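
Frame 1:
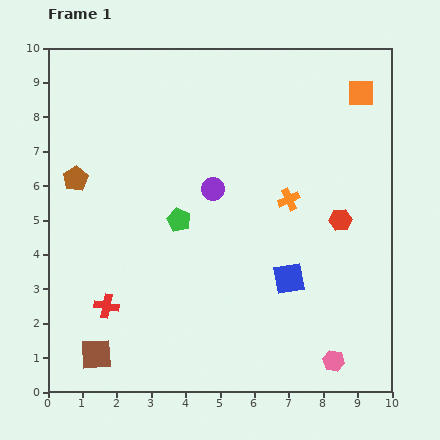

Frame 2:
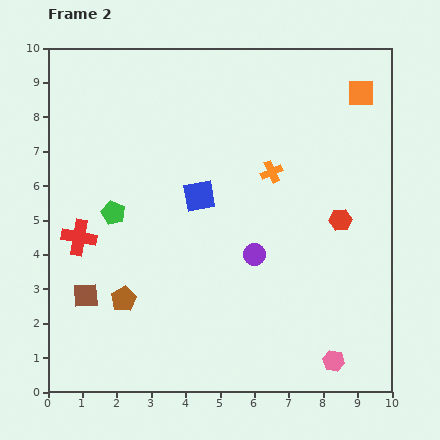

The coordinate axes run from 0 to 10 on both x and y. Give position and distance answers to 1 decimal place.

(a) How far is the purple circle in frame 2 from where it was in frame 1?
2.2

The purple circle moved from (4.8, 5.9) to (6.0, 4.0), a distance of √(1.2² + 1.9²) ≈ 2.2.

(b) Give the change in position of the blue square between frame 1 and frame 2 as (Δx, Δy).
(-2.6, 2.4)

The blue square was at (7.0, 3.3) in frame 1 and (4.4, 5.7) in frame 2.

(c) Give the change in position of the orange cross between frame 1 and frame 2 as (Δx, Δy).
(-0.5, 0.8)

The orange cross was at (7.0, 5.6) in frame 1 and (6.5, 6.4) in frame 2.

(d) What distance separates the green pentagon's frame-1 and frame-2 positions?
1.9

The green pentagon moved from (3.8, 5.0) to (1.9, 5.2), a distance of √(1.9² + 0.2²) ≈ 1.9.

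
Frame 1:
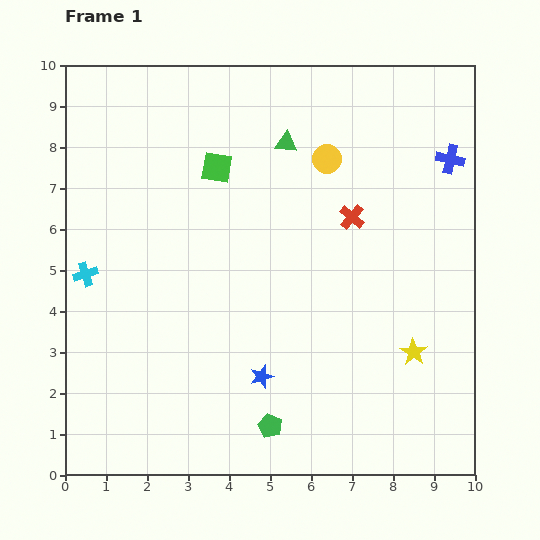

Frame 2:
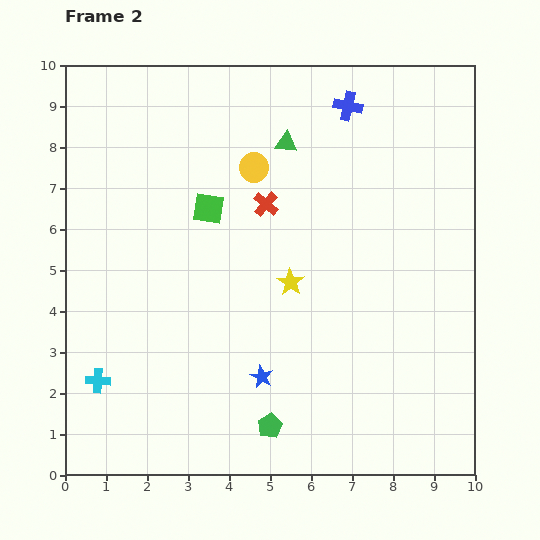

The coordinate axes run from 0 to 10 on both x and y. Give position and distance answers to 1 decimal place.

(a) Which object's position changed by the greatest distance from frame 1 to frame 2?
the yellow star

(moved 3.4; next 2.8)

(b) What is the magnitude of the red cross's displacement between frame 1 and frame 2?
2.1

The red cross moved from (7.0, 6.3) to (4.9, 6.6), a distance of √(2.1² + 0.3²) ≈ 2.1.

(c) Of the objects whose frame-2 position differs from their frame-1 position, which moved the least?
the green square

(moved 1.0)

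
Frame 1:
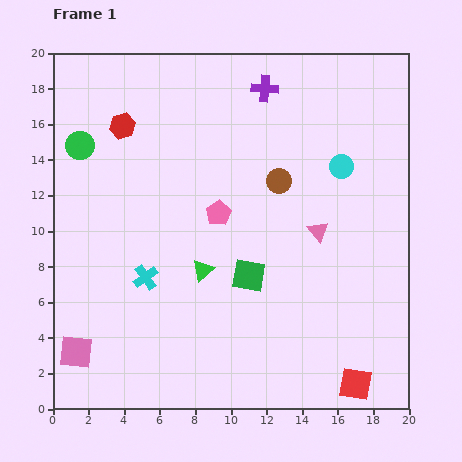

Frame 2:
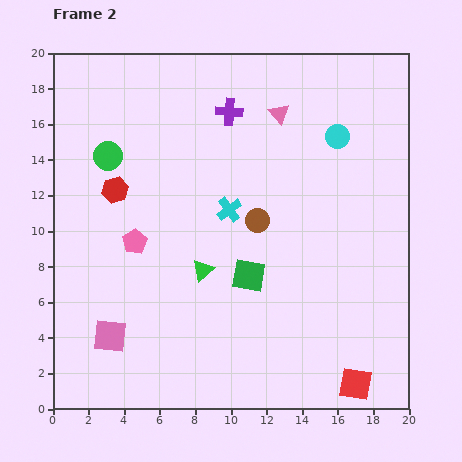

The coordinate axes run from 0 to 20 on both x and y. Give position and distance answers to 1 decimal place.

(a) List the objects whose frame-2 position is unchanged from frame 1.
the red square, the green square, the green triangle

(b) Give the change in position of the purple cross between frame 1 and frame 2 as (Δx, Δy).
(-2.0, -1.3)

The purple cross was at (11.9, 18.0) in frame 1 and (9.9, 16.7) in frame 2.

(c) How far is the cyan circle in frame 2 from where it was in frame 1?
1.7

The cyan circle moved from (16.2, 13.6) to (16.0, 15.3), a distance of √(0.2² + 1.7²) ≈ 1.7.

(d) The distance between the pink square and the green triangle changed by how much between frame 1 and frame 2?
-2.1

Distance in frame 1: 8.5. Distance in frame 2: 6.4.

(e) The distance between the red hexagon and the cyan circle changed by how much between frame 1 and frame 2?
+0.4

Distance in frame 1: 12.5. Distance in frame 2: 12.9.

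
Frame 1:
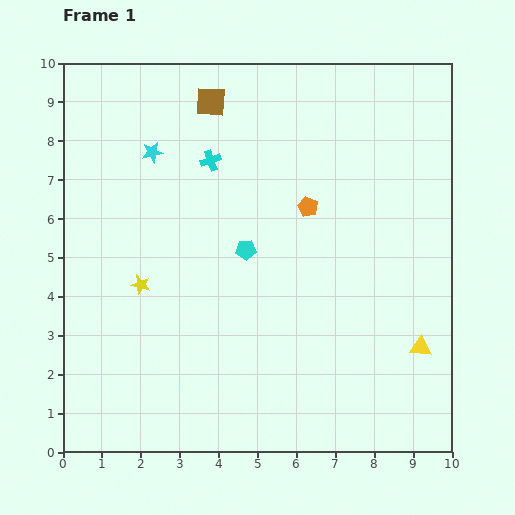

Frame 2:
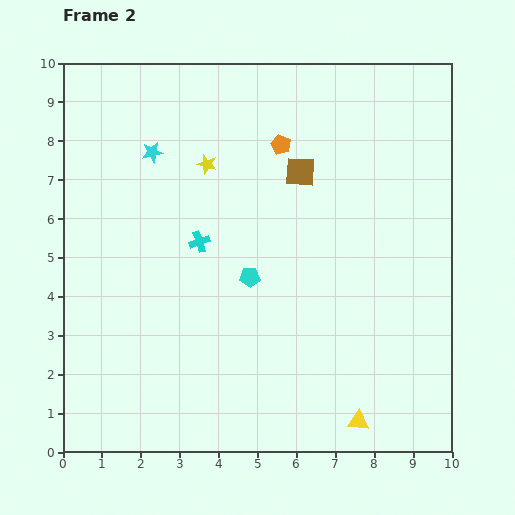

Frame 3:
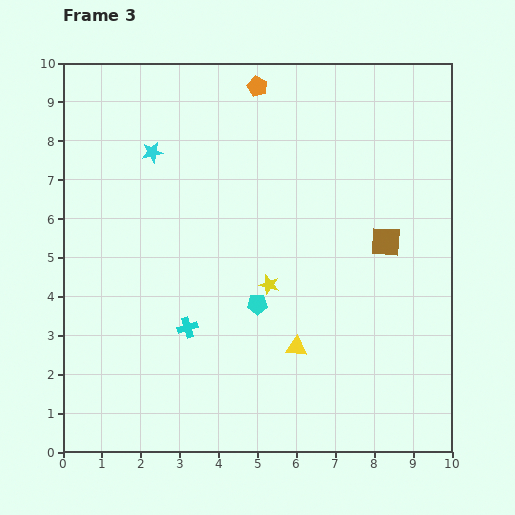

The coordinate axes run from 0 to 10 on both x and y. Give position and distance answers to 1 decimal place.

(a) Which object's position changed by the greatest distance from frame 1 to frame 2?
the yellow star

(moved 3.5; next 2.9)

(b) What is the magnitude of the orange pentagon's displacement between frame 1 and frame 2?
1.7

The orange pentagon moved from (6.3, 6.3) to (5.6, 7.9), a distance of √(0.7² + 1.6²) ≈ 1.7.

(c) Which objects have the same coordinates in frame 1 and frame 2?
the cyan star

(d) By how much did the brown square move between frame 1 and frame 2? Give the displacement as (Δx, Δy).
(2.3, -1.8)

The brown square was at (3.8, 9.0) in frame 1 and (6.1, 7.2) in frame 2.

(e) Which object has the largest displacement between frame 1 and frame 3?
the brown square

(moved 5.8; next 4.3)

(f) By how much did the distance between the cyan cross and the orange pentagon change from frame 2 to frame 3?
+3.2

Distance in frame 2: 3.3. Distance in frame 3: 6.5.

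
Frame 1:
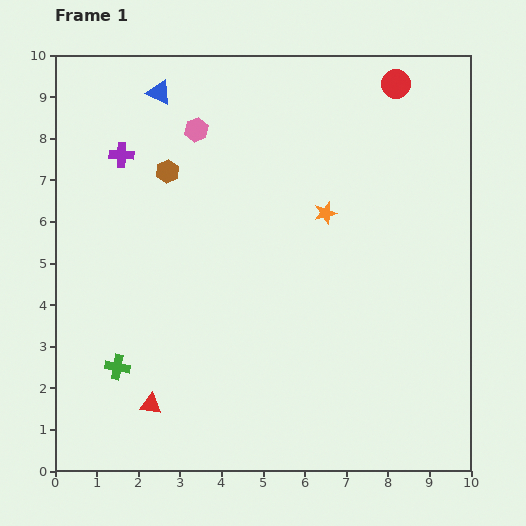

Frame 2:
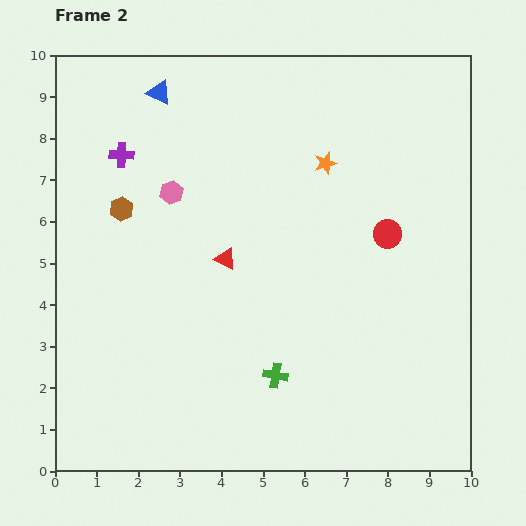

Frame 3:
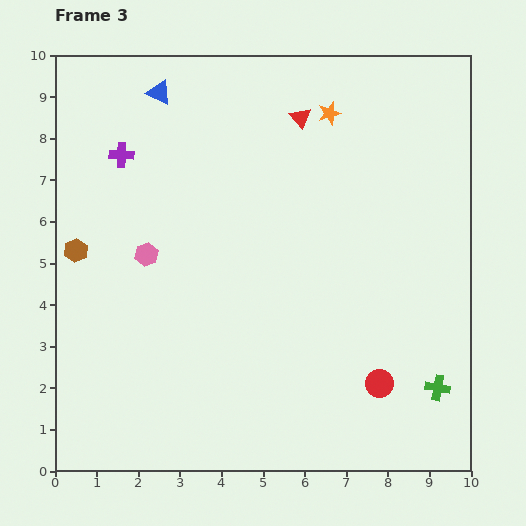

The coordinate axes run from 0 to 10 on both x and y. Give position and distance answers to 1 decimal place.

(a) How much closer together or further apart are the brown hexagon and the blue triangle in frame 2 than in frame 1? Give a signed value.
+1.0

Distance in frame 1: 1.9. Distance in frame 2: 2.9.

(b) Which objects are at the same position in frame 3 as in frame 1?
the purple cross, the blue triangle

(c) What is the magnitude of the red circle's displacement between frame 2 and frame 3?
3.6

The red circle moved from (8.0, 5.7) to (7.8, 2.1), a distance of √(0.2² + 3.6²) ≈ 3.6.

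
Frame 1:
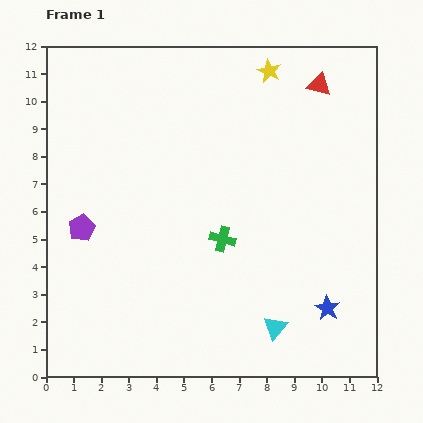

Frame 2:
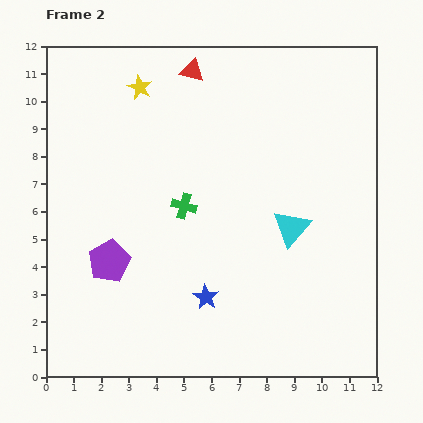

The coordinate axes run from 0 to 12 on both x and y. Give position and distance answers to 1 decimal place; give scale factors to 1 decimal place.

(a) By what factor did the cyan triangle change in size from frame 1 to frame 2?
1.6×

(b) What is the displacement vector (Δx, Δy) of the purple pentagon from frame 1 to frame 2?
(1.0, -1.2)

The purple pentagon was at (1.3, 5.4) in frame 1 and (2.3, 4.2) in frame 2.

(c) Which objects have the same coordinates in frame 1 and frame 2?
none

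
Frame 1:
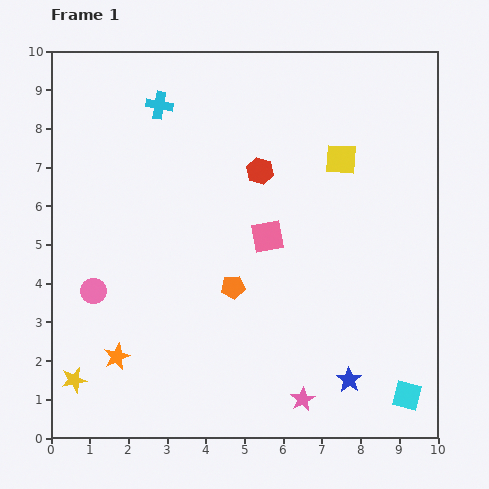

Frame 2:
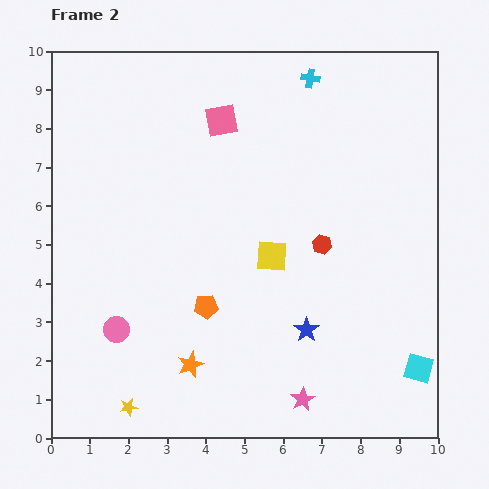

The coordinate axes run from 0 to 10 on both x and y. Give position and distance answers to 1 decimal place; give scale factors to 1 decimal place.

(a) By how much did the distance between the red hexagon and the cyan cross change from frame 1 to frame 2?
+1.2

Distance in frame 1: 3.1. Distance in frame 2: 4.3.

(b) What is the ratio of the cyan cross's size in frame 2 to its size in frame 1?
0.7×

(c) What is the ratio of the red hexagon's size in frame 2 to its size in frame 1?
0.7×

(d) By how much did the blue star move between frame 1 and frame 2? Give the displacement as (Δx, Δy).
(-1.1, 1.3)

The blue star was at (7.7, 1.5) in frame 1 and (6.6, 2.8) in frame 2.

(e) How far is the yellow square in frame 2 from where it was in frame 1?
3.1

The yellow square moved from (7.5, 7.2) to (5.7, 4.7), a distance of √(1.8² + 2.5²) ≈ 3.1.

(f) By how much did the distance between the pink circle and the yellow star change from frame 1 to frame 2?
-0.4

Distance in frame 1: 2.4. Distance in frame 2: 2.0.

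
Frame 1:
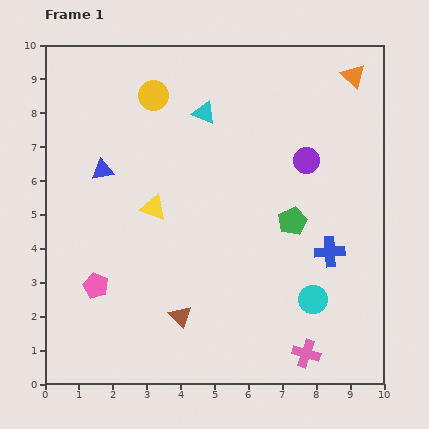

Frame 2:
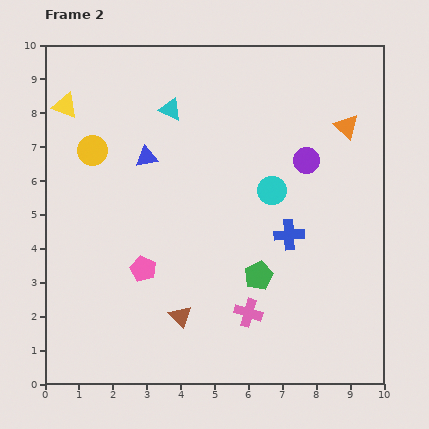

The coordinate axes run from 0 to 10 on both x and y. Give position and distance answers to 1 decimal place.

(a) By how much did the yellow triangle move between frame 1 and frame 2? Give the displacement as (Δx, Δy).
(-2.6, 3.0)

The yellow triangle was at (3.2, 5.2) in frame 1 and (0.6, 8.2) in frame 2.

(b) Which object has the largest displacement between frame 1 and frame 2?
the yellow triangle

(moved 4.0; next 3.4)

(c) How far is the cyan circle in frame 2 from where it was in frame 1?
3.4

The cyan circle moved from (7.9, 2.5) to (6.7, 5.7), a distance of √(1.2² + 3.2²) ≈ 3.4.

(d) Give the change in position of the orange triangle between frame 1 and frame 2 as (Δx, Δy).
(-0.2, -1.5)

The orange triangle was at (9.1, 9.1) in frame 1 and (8.9, 7.6) in frame 2.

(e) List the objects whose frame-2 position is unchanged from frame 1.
the purple circle, the brown triangle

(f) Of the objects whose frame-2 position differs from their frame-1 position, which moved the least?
the cyan triangle

(moved 1.0)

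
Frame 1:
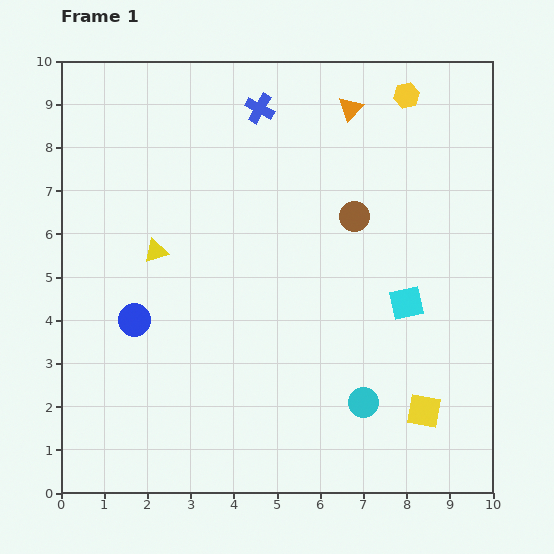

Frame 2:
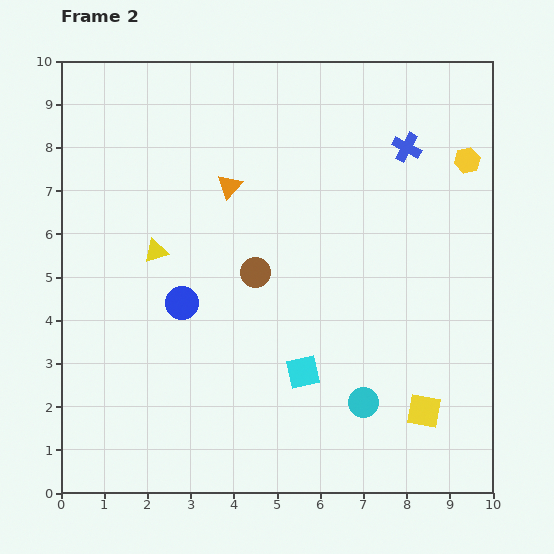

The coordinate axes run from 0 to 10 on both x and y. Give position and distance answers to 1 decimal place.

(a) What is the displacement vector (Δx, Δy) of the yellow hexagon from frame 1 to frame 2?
(1.4, -1.5)

The yellow hexagon was at (8.0, 9.2) in frame 1 and (9.4, 7.7) in frame 2.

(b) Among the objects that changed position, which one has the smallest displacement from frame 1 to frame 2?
the blue circle

(moved 1.2)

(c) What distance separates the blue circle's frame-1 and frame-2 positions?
1.2

The blue circle moved from (1.7, 4.0) to (2.8, 4.4), a distance of √(1.1² + 0.4²) ≈ 1.2.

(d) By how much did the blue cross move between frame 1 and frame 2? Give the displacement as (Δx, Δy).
(3.4, -0.9)

The blue cross was at (4.6, 8.9) in frame 1 and (8.0, 8.0) in frame 2.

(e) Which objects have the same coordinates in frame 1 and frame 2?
the cyan circle, the yellow triangle, the yellow square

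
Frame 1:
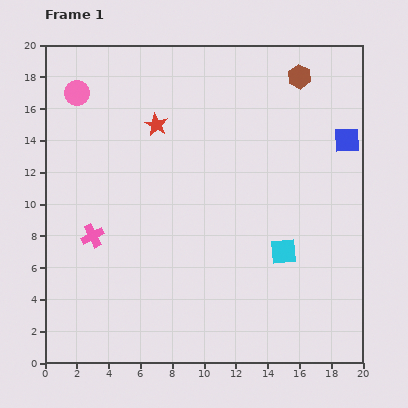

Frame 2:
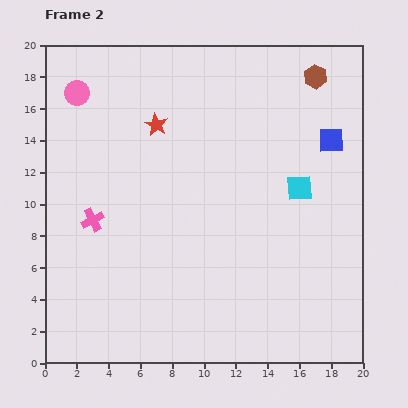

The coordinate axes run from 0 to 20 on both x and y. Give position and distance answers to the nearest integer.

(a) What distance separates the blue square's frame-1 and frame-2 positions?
1

The blue square moved from (19, 14) to (18, 14), a distance of √(1² + 0²) ≈ 1.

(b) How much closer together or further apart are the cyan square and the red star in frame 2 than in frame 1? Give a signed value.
-1

Distance in frame 1: 11. Distance in frame 2: 10.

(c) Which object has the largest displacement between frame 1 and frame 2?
the cyan square

(moved 4; next 1)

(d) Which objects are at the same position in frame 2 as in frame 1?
the pink circle, the red star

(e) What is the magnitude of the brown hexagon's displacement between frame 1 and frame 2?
1

The brown hexagon moved from (16, 18) to (17, 18), a distance of √(1² + 0²) ≈ 1.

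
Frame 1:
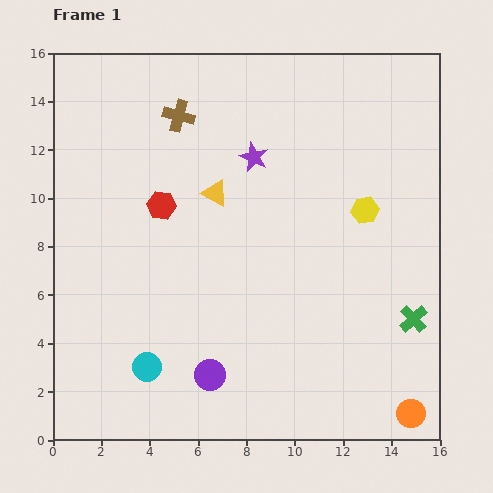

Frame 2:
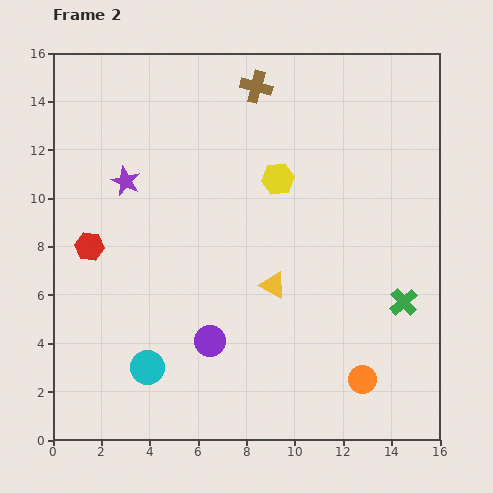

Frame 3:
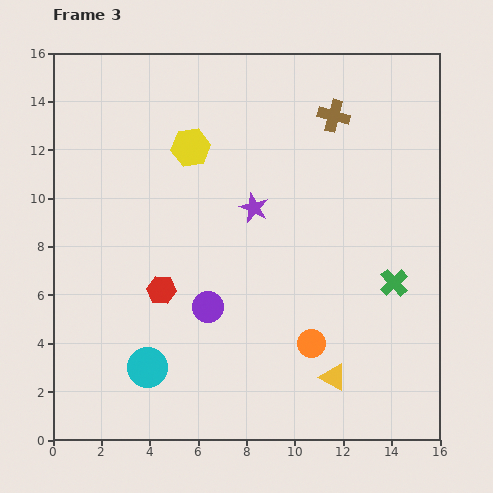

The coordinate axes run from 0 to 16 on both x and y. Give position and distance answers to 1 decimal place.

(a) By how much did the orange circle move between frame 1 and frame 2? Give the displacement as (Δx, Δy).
(-2.0, 1.4)

The orange circle was at (14.8, 1.1) in frame 1 and (12.8, 2.5) in frame 2.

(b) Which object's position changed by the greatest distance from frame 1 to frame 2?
the purple star

(moved 5.4; next 4.5)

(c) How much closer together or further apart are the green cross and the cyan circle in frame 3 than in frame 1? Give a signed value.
-0.4

Distance in frame 1: 11.2. Distance in frame 3: 10.8.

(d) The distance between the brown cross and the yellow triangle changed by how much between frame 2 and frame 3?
+2.6

Distance in frame 2: 8.2. Distance in frame 3: 10.8.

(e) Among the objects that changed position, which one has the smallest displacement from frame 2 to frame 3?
the green cross

(moved 0.9)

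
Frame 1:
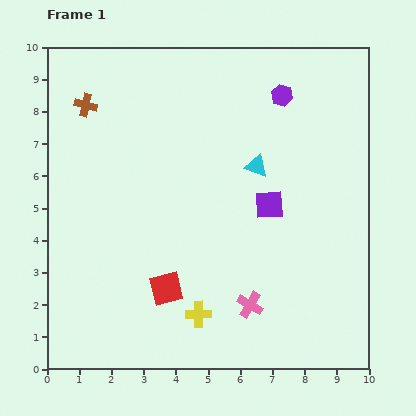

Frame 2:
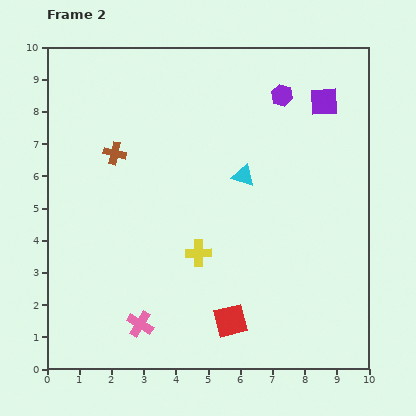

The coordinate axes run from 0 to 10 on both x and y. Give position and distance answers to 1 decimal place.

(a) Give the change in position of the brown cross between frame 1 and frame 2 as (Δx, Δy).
(0.9, -1.5)

The brown cross was at (1.2, 8.2) in frame 1 and (2.1, 6.7) in frame 2.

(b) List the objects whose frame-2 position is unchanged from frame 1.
the purple hexagon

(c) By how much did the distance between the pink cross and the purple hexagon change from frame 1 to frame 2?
+1.8

Distance in frame 1: 6.6. Distance in frame 2: 8.4.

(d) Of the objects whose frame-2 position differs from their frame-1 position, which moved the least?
the cyan triangle

(moved 0.5)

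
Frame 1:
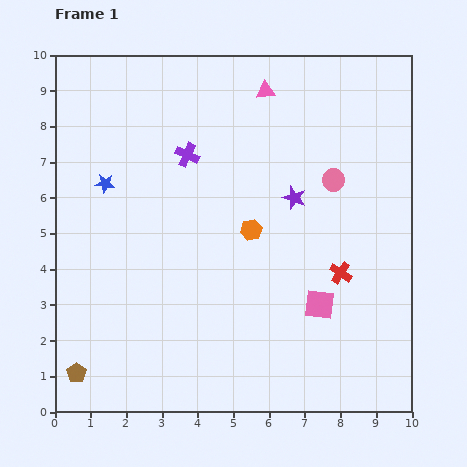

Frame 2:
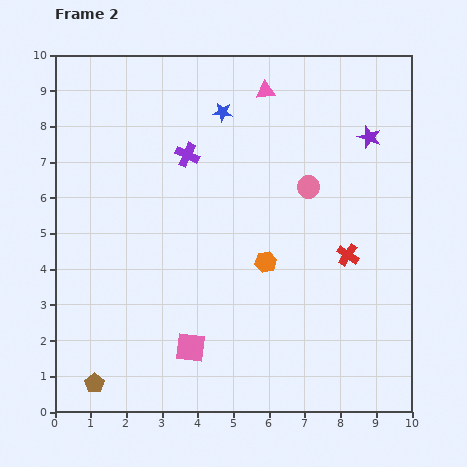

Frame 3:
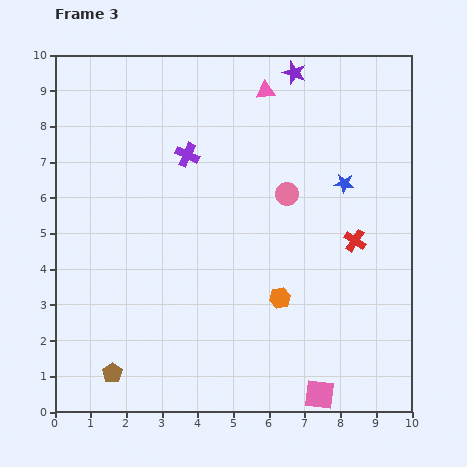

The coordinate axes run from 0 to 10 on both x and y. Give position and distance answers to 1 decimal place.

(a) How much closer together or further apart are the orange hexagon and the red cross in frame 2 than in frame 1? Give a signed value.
-0.5

Distance in frame 1: 2.8. Distance in frame 2: 2.3.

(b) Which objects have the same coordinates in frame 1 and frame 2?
the purple cross, the pink triangle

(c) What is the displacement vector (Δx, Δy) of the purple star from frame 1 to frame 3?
(0.0, 3.5)

The purple star was at (6.7, 6.0) in frame 1 and (6.7, 9.5) in frame 3.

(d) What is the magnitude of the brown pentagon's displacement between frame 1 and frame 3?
1.0

The brown pentagon moved from (0.6, 1.1) to (1.6, 1.1), a distance of √(1.0² + 0.0²) ≈ 1.0.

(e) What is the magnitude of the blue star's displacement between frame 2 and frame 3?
3.9

The blue star moved from (4.7, 8.4) to (8.1, 6.4), a distance of √(3.4² + 2.0²) ≈ 3.9.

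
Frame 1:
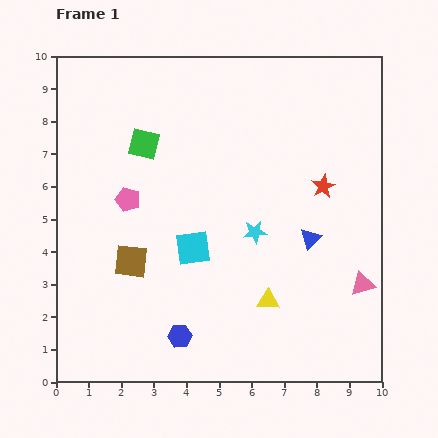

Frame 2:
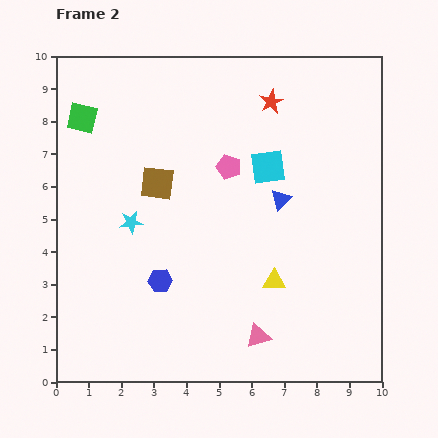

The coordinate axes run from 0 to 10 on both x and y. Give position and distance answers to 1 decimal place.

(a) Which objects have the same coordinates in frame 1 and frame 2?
none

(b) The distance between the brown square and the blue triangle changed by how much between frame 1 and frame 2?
-1.7

Distance in frame 1: 5.5. Distance in frame 2: 3.8.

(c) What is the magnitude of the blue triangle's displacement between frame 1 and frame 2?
1.5

The blue triangle moved from (7.8, 4.4) to (6.9, 5.6), a distance of √(0.9² + 1.2²) ≈ 1.5.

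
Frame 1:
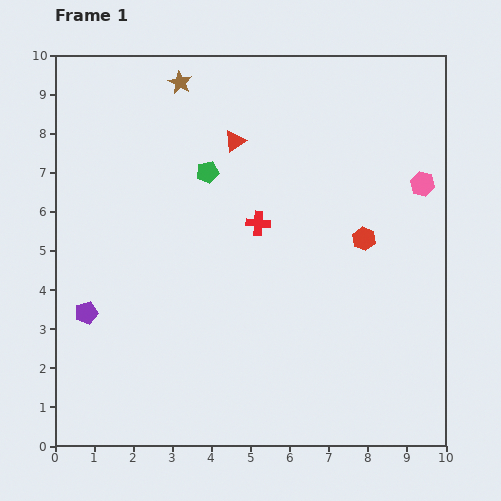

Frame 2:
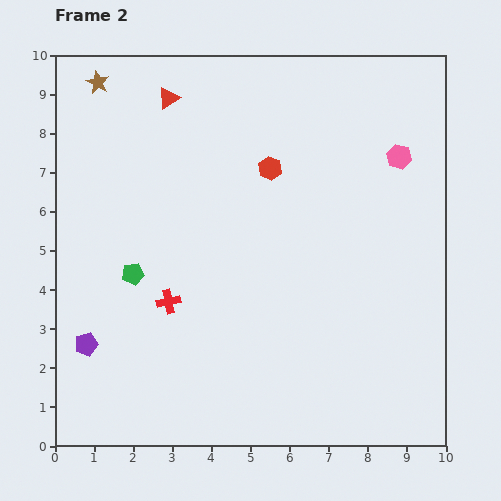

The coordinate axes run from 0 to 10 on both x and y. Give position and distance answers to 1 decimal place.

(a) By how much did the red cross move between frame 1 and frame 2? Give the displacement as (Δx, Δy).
(-2.3, -2.0)

The red cross was at (5.2, 5.7) in frame 1 and (2.9, 3.7) in frame 2.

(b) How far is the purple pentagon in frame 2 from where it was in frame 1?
0.8

The purple pentagon moved from (0.8, 3.4) to (0.8, 2.6), a distance of √(0.0² + 0.8²) ≈ 0.8.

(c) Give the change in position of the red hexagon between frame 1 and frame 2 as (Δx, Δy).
(-2.4, 1.8)

The red hexagon was at (7.9, 5.3) in frame 1 and (5.5, 7.1) in frame 2.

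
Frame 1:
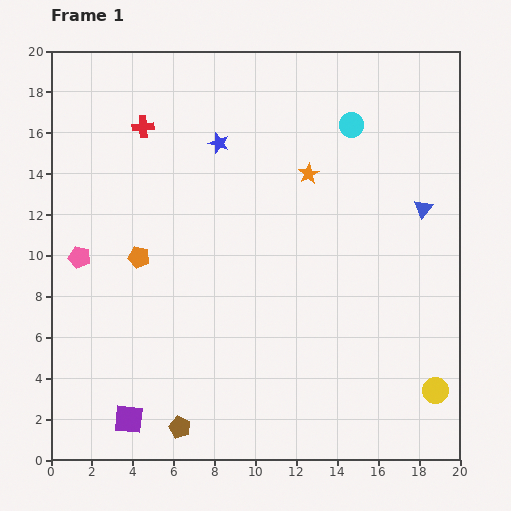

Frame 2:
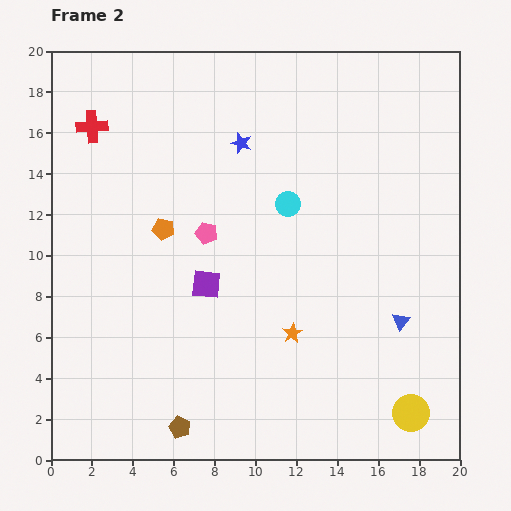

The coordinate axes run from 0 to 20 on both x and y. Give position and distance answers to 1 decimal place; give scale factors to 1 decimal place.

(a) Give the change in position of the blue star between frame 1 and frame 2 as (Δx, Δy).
(1.1, 0.0)

The blue star was at (8.2, 15.5) in frame 1 and (9.3, 15.5) in frame 2.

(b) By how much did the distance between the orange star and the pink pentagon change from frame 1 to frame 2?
-5.4

Distance in frame 1: 11.9. Distance in frame 2: 6.5.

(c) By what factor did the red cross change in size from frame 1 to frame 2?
1.5×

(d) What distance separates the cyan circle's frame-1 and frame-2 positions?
5.0

The cyan circle moved from (14.7, 16.4) to (11.6, 12.5), a distance of √(3.1² + 3.9²) ≈ 5.0.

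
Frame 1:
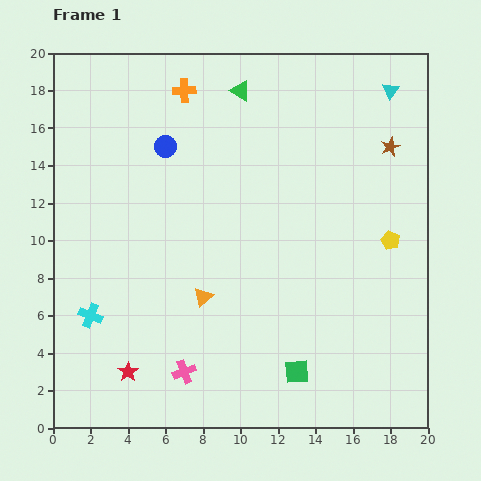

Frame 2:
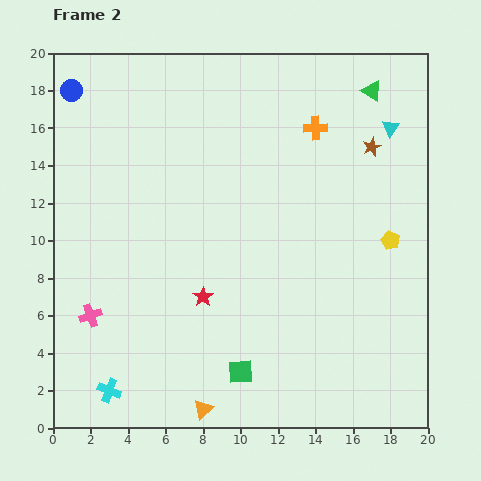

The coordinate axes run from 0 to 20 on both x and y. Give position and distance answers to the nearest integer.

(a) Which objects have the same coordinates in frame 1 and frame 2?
the yellow pentagon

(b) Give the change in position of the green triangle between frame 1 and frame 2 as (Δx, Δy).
(7, 0)

The green triangle was at (10, 18) in frame 1 and (17, 18) in frame 2.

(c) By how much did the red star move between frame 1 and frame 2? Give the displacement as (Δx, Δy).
(4, 4)

The red star was at (4, 3) in frame 1 and (8, 7) in frame 2.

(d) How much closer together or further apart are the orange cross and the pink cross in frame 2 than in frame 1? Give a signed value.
+1

Distance in frame 1: 15. Distance in frame 2: 16.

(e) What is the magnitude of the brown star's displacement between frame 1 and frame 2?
1

The brown star moved from (18, 15) to (17, 15), a distance of √(1² + 0²) ≈ 1.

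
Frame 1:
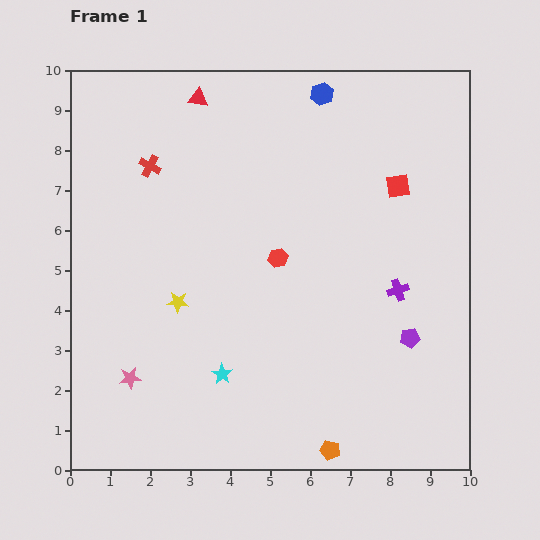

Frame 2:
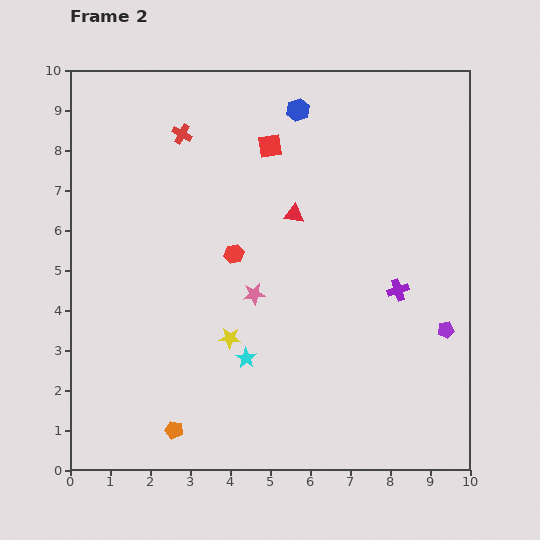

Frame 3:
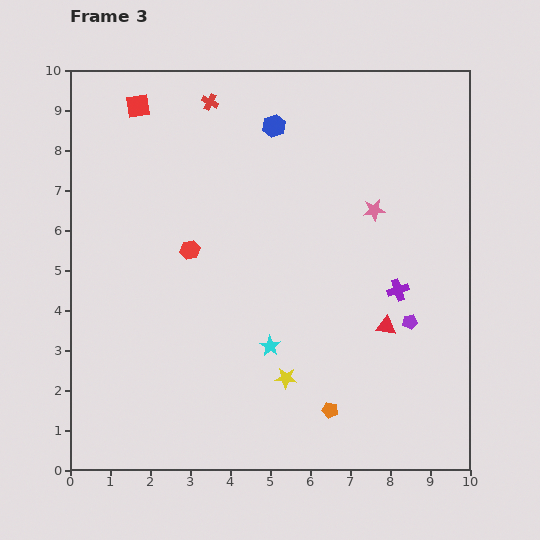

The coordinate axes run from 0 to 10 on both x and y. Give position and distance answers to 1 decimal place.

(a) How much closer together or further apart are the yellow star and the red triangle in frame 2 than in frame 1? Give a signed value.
-1.6

Distance in frame 1: 5.1. Distance in frame 2: 3.5.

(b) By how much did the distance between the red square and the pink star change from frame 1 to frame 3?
-1.8

Distance in frame 1: 8.2. Distance in frame 3: 6.4.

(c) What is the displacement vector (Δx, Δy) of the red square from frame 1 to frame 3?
(-6.5, 2.0)

The red square was at (8.2, 7.1) in frame 1 and (1.7, 9.1) in frame 3.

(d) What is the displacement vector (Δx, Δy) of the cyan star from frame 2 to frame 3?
(0.6, 0.3)

The cyan star was at (4.4, 2.8) in frame 2 and (5.0, 3.1) in frame 3.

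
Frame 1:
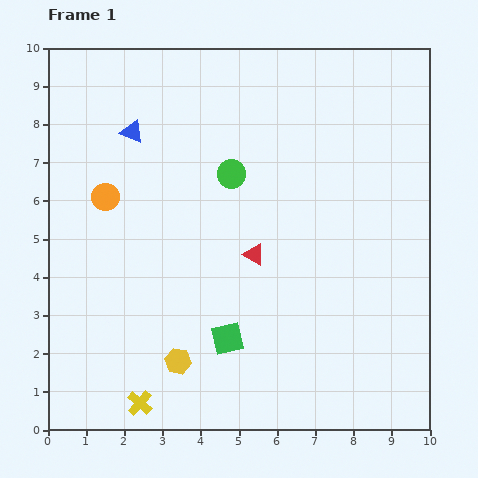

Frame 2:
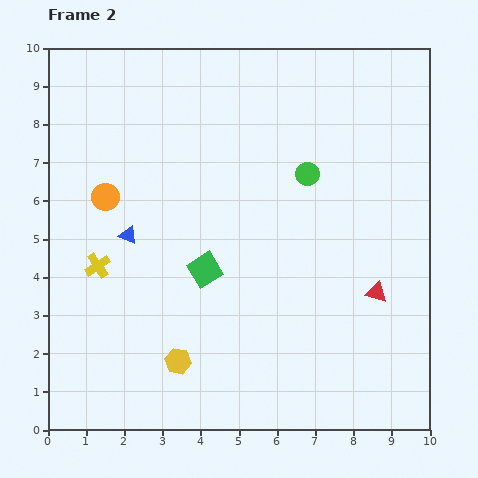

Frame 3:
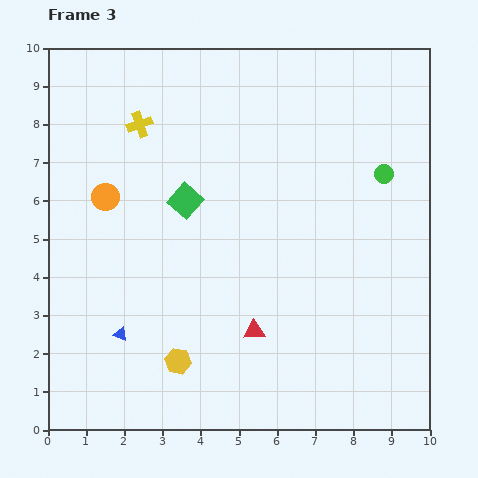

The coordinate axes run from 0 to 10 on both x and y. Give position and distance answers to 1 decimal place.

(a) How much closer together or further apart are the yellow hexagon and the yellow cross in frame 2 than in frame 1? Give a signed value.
+1.8

Distance in frame 1: 1.5. Distance in frame 2: 3.3.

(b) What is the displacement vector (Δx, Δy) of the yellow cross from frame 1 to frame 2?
(-1.1, 3.6)

The yellow cross was at (2.4, 0.7) in frame 1 and (1.3, 4.3) in frame 2.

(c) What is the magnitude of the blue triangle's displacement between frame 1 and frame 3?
5.3

The blue triangle moved from (2.2, 7.8) to (1.9, 2.5), a distance of √(0.3² + 5.3²) ≈ 5.3.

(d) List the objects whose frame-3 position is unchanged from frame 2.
the yellow hexagon, the orange circle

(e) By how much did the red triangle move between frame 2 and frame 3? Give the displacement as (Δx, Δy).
(-3.2, -1.0)

The red triangle was at (8.6, 3.6) in frame 2 and (5.4, 2.6) in frame 3.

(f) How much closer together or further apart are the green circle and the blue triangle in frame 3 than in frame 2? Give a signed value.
+3.1

Distance in frame 2: 5.0. Distance in frame 3: 8.1.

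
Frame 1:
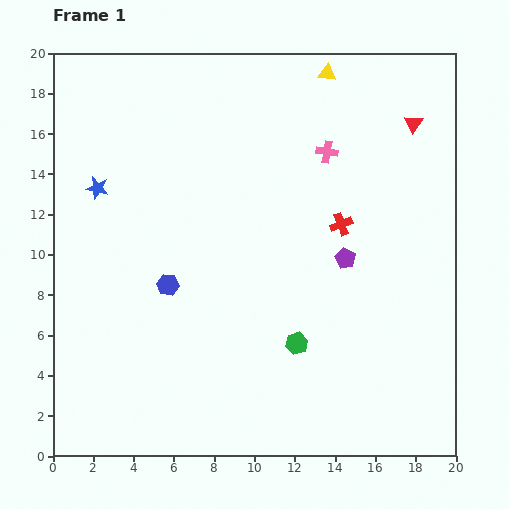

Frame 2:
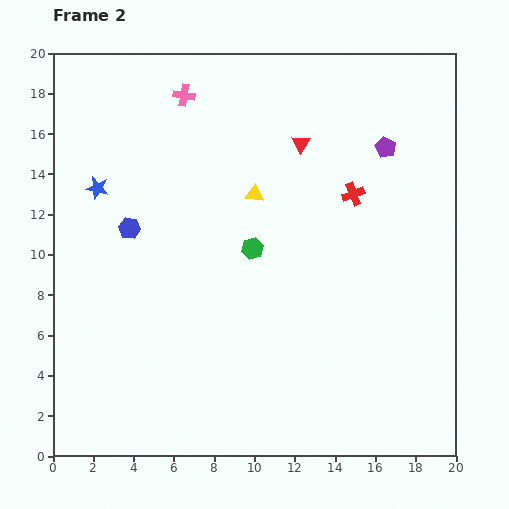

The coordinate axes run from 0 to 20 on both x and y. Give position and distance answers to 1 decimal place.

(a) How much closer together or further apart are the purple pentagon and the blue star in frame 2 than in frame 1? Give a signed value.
+1.6

Distance in frame 1: 12.8. Distance in frame 2: 14.4.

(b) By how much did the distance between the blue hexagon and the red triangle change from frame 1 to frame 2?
-5.1

Distance in frame 1: 14.6. Distance in frame 2: 9.5.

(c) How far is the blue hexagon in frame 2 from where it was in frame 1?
3.4

The blue hexagon moved from (5.7, 8.5) to (3.8, 11.3), a distance of √(1.9² + 2.8²) ≈ 3.4.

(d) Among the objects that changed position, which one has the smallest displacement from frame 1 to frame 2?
the red cross

(moved 1.6)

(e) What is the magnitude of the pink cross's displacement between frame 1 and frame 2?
7.6

The pink cross moved from (13.6, 15.1) to (6.5, 17.9), a distance of √(7.1² + 2.8²) ≈ 7.6.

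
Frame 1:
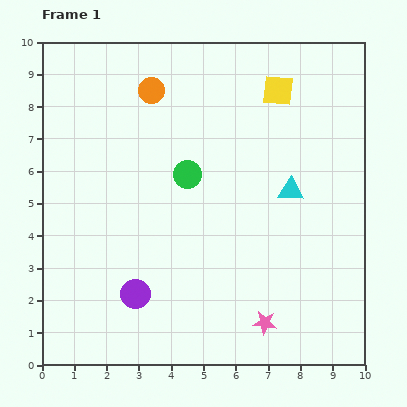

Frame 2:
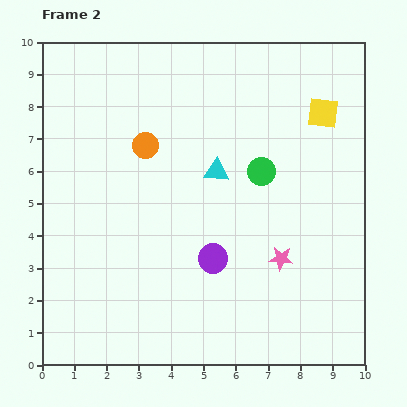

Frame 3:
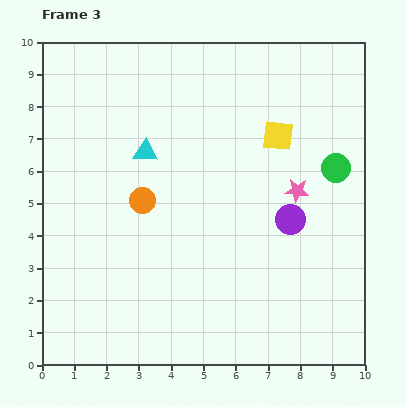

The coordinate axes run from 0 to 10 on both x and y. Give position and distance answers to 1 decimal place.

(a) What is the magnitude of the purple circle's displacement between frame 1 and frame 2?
2.6

The purple circle moved from (2.9, 2.2) to (5.3, 3.3), a distance of √(2.4² + 1.1²) ≈ 2.6.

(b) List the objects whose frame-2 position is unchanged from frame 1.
none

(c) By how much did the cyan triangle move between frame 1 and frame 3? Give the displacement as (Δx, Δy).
(-4.5, 1.2)

The cyan triangle was at (7.7, 5.4) in frame 1 and (3.2, 6.6) in frame 3.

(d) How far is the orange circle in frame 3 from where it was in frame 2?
1.7

The orange circle moved from (3.2, 6.8) to (3.1, 5.1), a distance of √(0.1² + 1.7²) ≈ 1.7.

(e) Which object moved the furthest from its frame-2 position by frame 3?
the purple circle

(moved 2.7; next 2.3)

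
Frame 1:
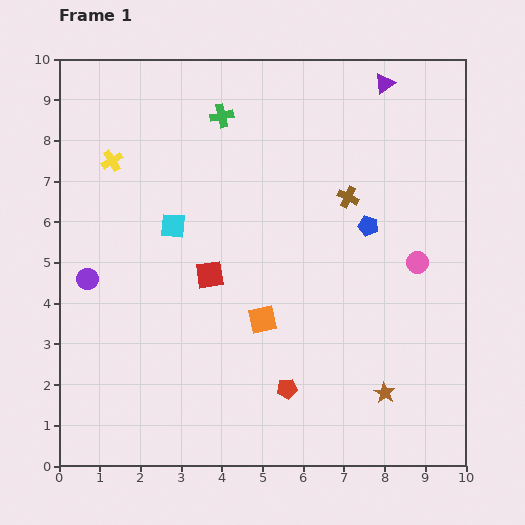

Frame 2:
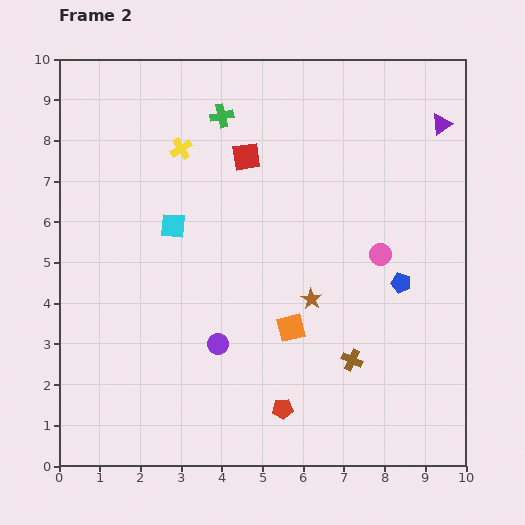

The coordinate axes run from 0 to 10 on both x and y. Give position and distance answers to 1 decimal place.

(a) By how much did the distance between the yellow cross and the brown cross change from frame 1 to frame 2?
+0.8

Distance in frame 1: 5.9. Distance in frame 2: 6.7.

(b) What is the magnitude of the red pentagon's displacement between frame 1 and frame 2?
0.5

The red pentagon moved from (5.6, 1.9) to (5.5, 1.4), a distance of √(0.1² + 0.5²) ≈ 0.5.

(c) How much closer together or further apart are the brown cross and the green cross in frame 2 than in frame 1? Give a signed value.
+3.1

Distance in frame 1: 3.7. Distance in frame 2: 6.8.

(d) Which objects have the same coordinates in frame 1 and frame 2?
the green cross, the cyan square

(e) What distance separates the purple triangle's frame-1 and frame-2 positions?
1.7

The purple triangle moved from (8.0, 9.4) to (9.4, 8.4), a distance of √(1.4² + 1.0²) ≈ 1.7.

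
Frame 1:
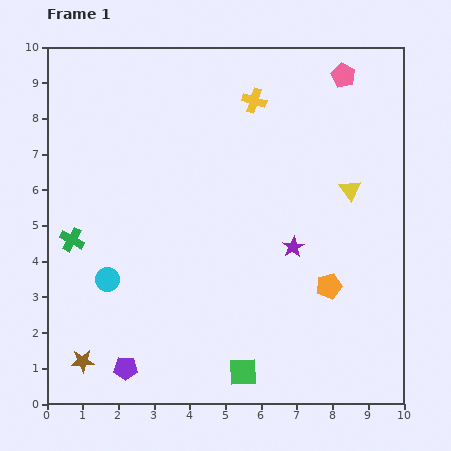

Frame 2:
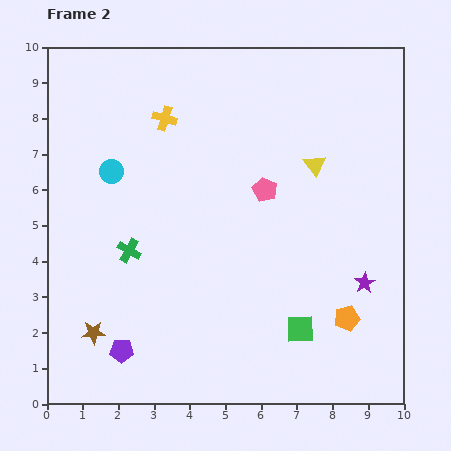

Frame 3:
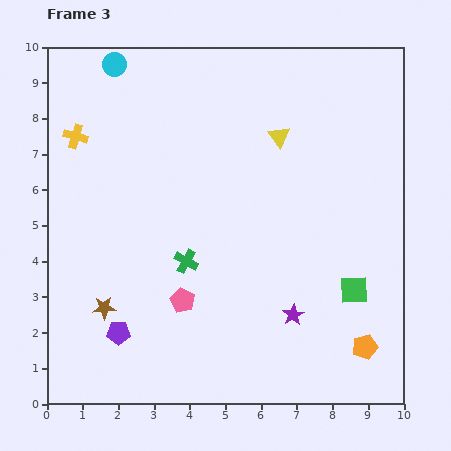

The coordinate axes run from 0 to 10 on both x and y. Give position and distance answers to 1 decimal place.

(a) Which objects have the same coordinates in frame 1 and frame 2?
none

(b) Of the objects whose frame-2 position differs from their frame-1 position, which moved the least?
the purple pentagon

(moved 0.5)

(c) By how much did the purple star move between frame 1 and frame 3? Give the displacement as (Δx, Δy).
(0.0, -1.9)

The purple star was at (6.9, 4.4) in frame 1 and (6.9, 2.5) in frame 3.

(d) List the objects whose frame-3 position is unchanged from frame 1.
none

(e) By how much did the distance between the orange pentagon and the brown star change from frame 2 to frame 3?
+0.3

Distance in frame 2: 7.1. Distance in frame 3: 7.4.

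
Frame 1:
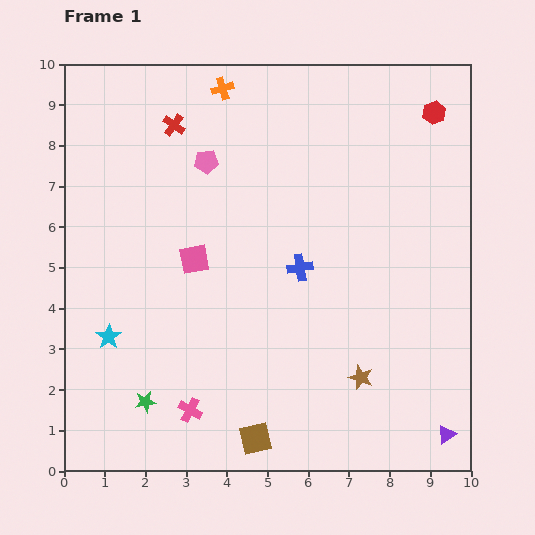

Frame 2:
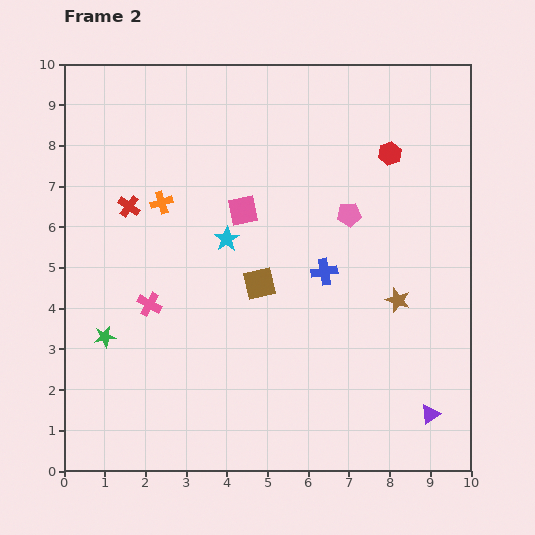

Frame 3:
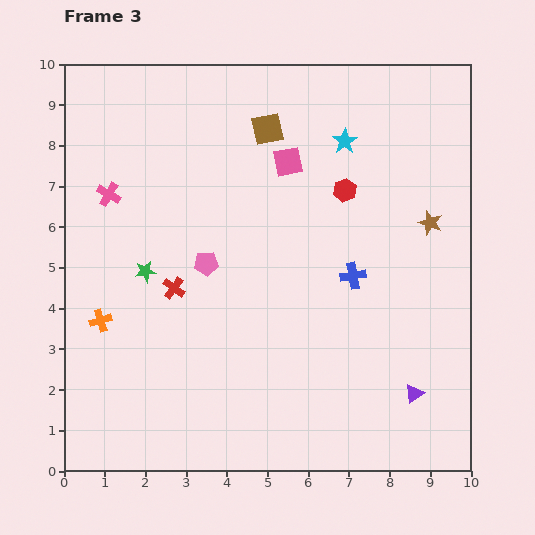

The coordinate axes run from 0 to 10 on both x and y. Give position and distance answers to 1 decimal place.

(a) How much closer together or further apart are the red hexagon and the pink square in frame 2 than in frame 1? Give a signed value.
-3.0

Distance in frame 1: 6.9. Distance in frame 2: 3.9.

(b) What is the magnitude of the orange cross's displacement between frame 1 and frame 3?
6.4

The orange cross moved from (3.9, 9.4) to (0.9, 3.7), a distance of √(3.0² + 5.7²) ≈ 6.4.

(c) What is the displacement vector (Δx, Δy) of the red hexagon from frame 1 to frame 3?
(-2.2, -1.9)

The red hexagon was at (9.1, 8.8) in frame 1 and (6.9, 6.9) in frame 3.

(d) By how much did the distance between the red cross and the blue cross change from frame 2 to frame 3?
-0.7

Distance in frame 2: 5.1. Distance in frame 3: 4.4.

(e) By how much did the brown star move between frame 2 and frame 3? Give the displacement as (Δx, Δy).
(0.8, 1.9)

The brown star was at (8.2, 4.2) in frame 2 and (9.0, 6.1) in frame 3.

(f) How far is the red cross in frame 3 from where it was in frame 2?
2.3

The red cross moved from (1.6, 6.5) to (2.7, 4.5), a distance of √(1.1² + 2.0²) ≈ 2.3.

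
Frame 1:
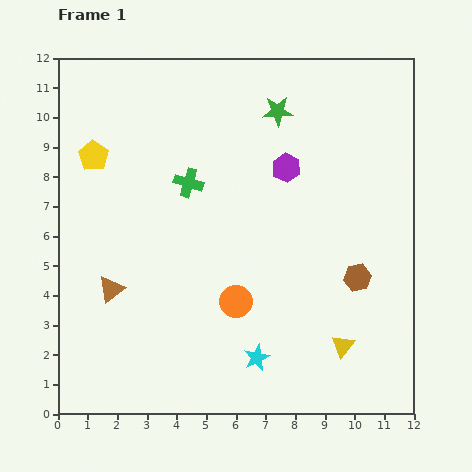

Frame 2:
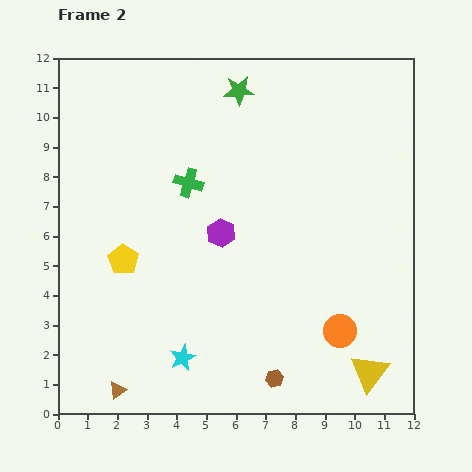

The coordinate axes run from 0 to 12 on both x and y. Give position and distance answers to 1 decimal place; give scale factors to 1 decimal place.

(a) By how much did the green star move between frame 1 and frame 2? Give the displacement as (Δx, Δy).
(-1.3, 0.7)

The green star was at (7.4, 10.2) in frame 1 and (6.1, 10.9) in frame 2.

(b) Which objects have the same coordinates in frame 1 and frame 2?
the green cross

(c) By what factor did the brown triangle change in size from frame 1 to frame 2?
0.7×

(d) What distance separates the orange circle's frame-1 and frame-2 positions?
3.6

The orange circle moved from (6.0, 3.8) to (9.5, 2.8), a distance of √(3.5² + 1.0²) ≈ 3.6.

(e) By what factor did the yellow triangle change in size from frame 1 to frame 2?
1.7×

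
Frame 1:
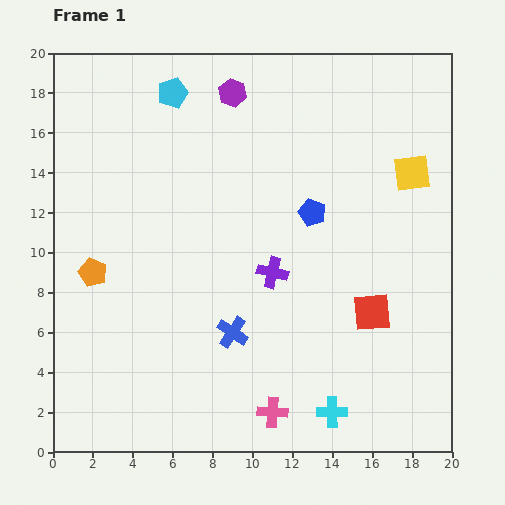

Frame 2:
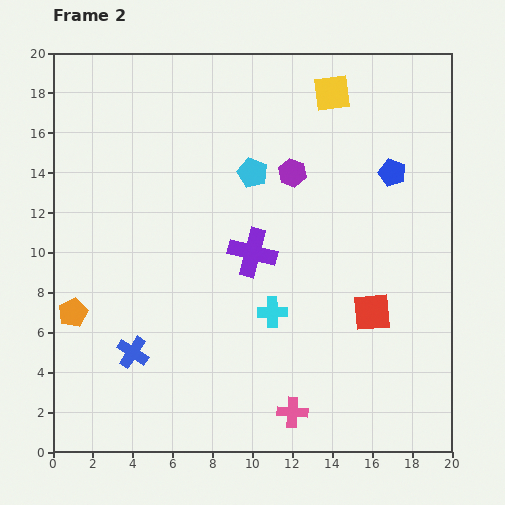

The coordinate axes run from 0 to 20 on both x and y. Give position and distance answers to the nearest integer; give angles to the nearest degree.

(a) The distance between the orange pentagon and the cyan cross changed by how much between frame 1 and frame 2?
-4

Distance in frame 1: 14. Distance in frame 2: 10.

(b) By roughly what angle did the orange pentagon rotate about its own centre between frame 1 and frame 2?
24° clockwise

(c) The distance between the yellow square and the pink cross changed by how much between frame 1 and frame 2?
+2

Distance in frame 1: 14. Distance in frame 2: 16.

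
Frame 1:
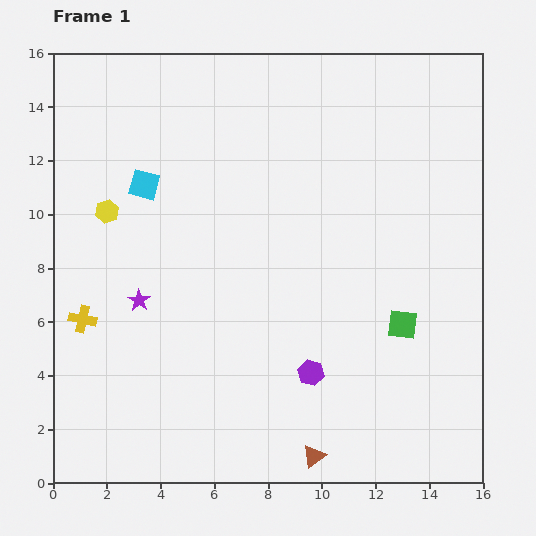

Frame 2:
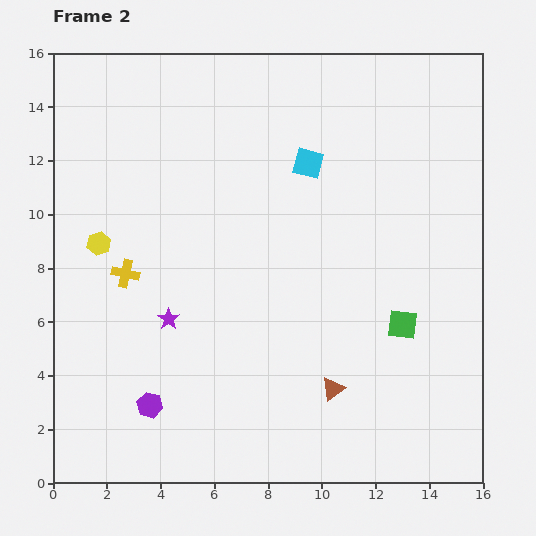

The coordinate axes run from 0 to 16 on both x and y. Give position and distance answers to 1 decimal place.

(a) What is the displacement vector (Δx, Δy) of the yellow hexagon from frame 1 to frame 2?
(-0.3, -1.2)

The yellow hexagon was at (2.0, 10.1) in frame 1 and (1.7, 8.9) in frame 2.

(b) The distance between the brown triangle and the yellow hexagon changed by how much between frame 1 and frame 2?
-1.7

Distance in frame 1: 11.9. Distance in frame 2: 10.2.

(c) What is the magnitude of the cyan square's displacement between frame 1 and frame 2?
6.2

The cyan square moved from (3.4, 11.1) to (9.5, 11.9), a distance of √(6.1² + 0.8²) ≈ 6.2.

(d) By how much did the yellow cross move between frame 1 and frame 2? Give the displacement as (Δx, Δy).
(1.6, 1.7)

The yellow cross was at (1.1, 6.1) in frame 1 and (2.7, 7.8) in frame 2.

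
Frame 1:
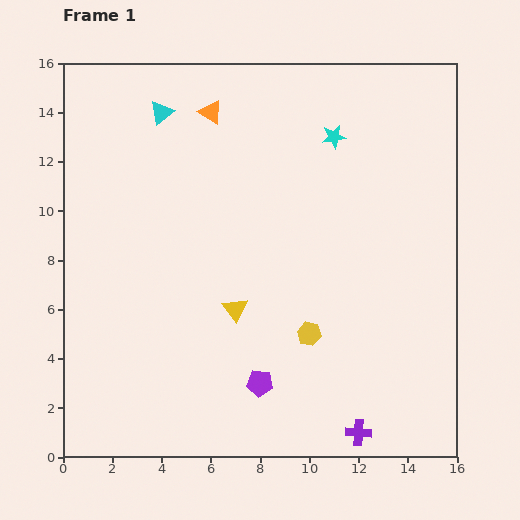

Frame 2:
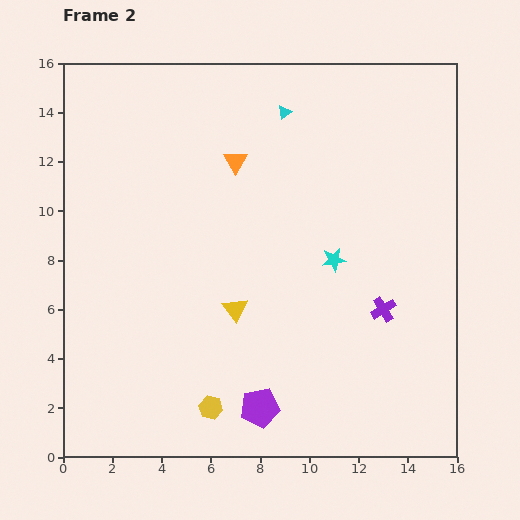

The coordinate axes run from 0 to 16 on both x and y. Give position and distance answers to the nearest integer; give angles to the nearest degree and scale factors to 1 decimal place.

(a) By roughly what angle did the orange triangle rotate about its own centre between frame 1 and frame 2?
27° clockwise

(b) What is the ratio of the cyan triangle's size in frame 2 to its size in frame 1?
0.6×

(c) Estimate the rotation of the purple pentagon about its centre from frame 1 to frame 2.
16° counter-clockwise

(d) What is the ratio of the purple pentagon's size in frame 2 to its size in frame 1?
1.5×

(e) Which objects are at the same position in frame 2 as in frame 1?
the yellow triangle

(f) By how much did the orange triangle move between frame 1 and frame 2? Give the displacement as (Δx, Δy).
(1, -2)

The orange triangle was at (6, 14) in frame 1 and (7, 12) in frame 2.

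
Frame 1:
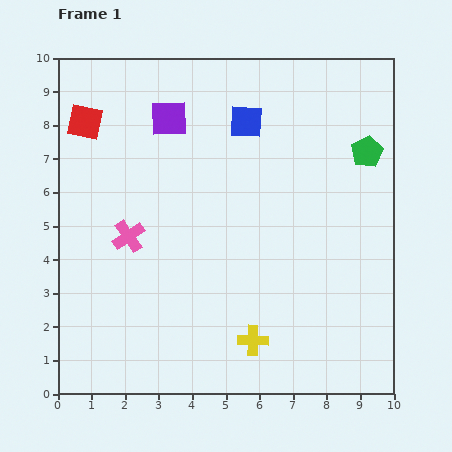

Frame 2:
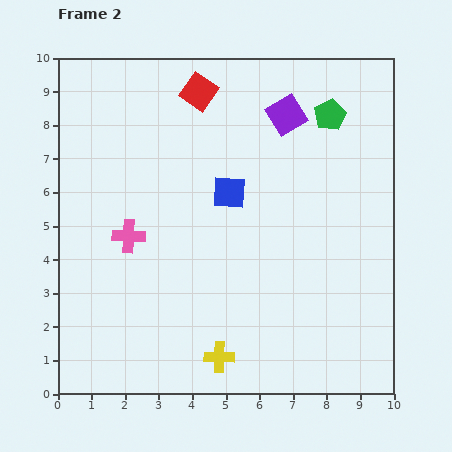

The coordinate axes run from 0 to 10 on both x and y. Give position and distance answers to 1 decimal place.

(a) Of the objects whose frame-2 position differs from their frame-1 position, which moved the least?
the yellow cross

(moved 1.1)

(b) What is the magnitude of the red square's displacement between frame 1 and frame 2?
3.5

The red square moved from (0.8, 8.1) to (4.2, 9.0), a distance of √(3.4² + 0.9²) ≈ 3.5.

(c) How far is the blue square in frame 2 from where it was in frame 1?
2.2

The blue square moved from (5.6, 8.1) to (5.1, 6.0), a distance of √(0.5² + 2.1²) ≈ 2.2.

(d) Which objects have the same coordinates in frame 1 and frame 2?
the pink cross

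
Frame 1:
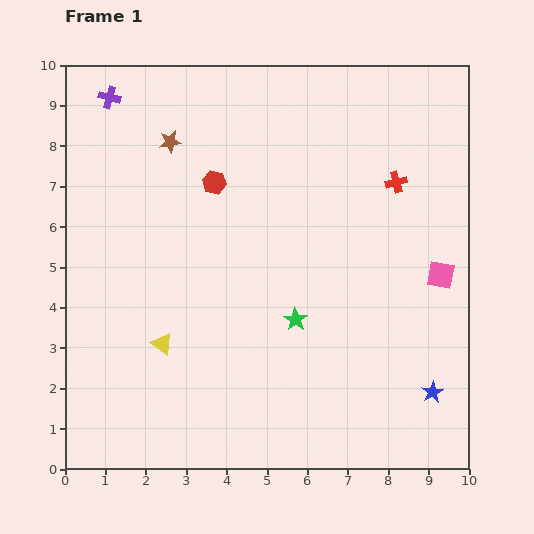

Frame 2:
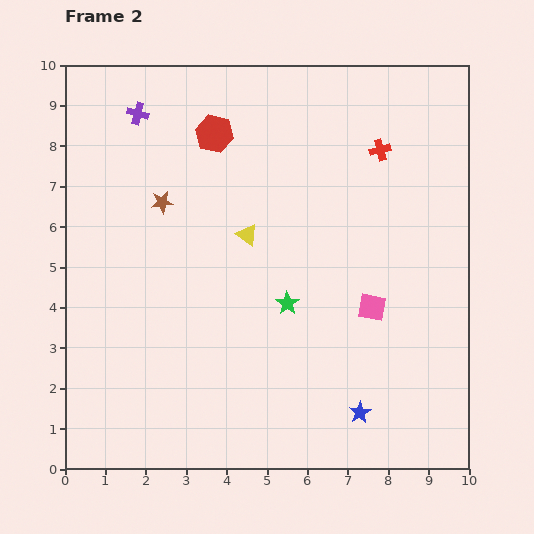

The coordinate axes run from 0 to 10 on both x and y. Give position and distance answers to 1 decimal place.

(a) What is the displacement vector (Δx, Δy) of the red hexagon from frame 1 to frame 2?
(0.0, 1.2)

The red hexagon was at (3.7, 7.1) in frame 1 and (3.7, 8.3) in frame 2.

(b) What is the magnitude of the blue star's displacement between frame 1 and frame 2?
1.9

The blue star moved from (9.1, 1.9) to (7.3, 1.4), a distance of √(1.8² + 0.5²) ≈ 1.9.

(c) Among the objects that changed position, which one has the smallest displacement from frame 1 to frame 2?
the green star

(moved 0.4)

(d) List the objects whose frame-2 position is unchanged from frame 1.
none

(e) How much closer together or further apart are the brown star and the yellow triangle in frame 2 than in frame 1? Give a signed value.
-2.8

Distance in frame 1: 5.0. Distance in frame 2: 2.2.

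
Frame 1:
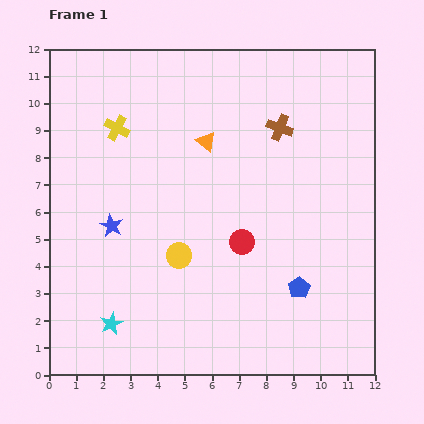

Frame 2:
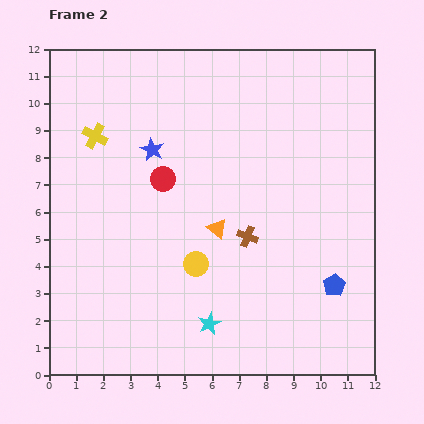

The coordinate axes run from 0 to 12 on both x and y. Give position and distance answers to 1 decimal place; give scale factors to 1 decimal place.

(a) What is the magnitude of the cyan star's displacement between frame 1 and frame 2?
3.6

The cyan star moved from (2.3, 1.9) to (5.9, 1.9), a distance of √(3.6² + 0.0²) ≈ 3.6.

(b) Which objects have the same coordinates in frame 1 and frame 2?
none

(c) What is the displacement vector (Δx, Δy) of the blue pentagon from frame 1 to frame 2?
(1.3, 0.1)

The blue pentagon was at (9.2, 3.2) in frame 1 and (10.5, 3.3) in frame 2.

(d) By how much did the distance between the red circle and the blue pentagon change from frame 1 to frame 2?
+4.7

Distance in frame 1: 2.7. Distance in frame 2: 7.4.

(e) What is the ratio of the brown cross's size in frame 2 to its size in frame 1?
0.8×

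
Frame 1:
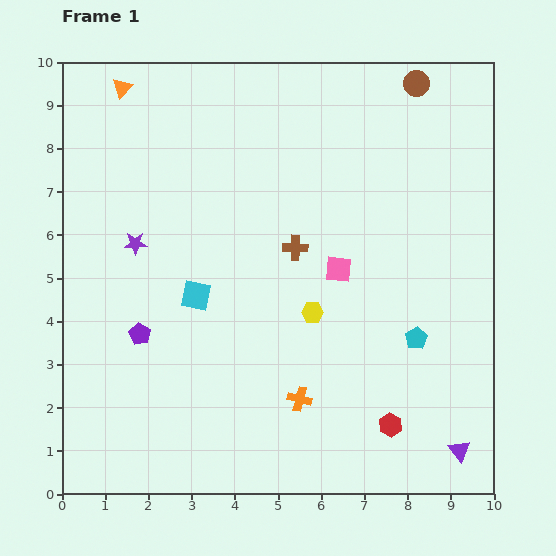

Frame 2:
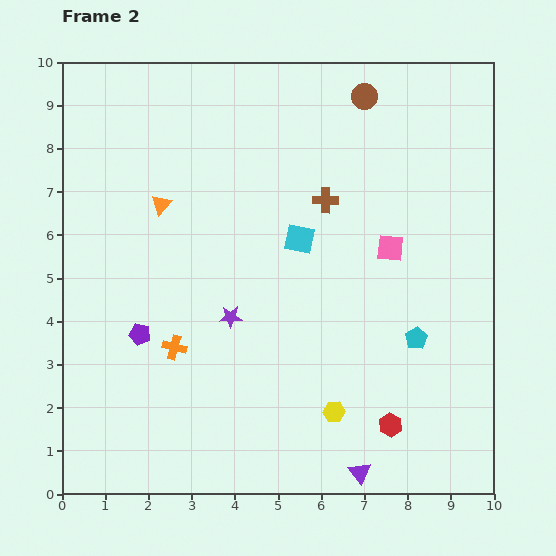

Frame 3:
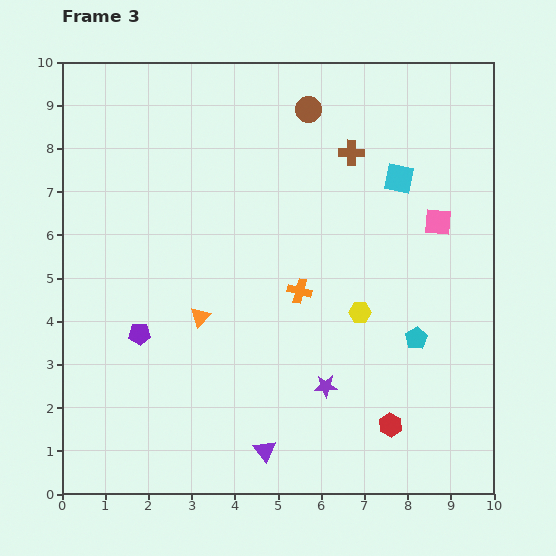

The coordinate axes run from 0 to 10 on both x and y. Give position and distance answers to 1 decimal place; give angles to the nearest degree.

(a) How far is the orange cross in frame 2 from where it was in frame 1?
3.1

The orange cross moved from (5.5, 2.2) to (2.6, 3.4), a distance of √(2.9² + 1.2²) ≈ 3.1.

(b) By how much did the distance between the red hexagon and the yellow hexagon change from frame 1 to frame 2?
-1.9

Distance in frame 1: 3.2. Distance in frame 2: 1.3.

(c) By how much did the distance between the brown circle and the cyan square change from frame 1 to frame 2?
-3.5

Distance in frame 1: 7.1. Distance in frame 2: 3.6.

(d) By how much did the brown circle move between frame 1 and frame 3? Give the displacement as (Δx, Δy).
(-2.5, -0.6)

The brown circle was at (8.2, 9.5) in frame 1 and (5.7, 8.9) in frame 3.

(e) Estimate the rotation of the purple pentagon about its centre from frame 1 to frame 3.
30° counter-clockwise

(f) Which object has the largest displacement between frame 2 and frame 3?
the orange cross

(moved 3.2; next 2.8)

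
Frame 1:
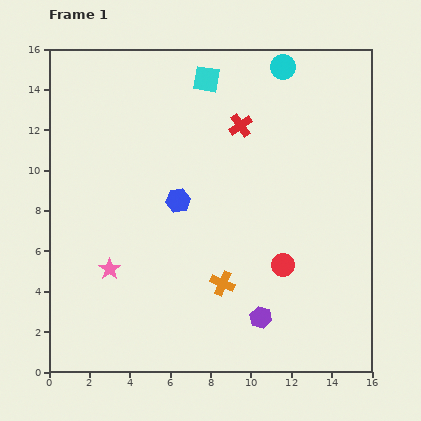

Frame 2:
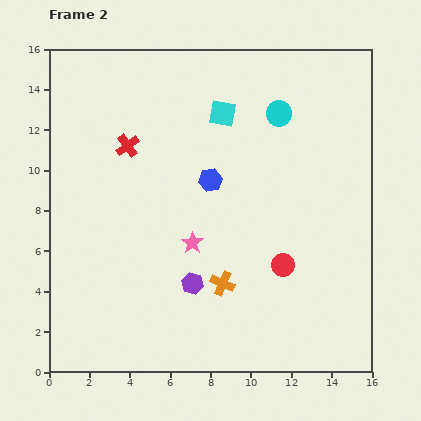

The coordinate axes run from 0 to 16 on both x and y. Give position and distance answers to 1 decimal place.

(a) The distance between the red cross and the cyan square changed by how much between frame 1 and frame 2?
+2.1

Distance in frame 1: 2.9. Distance in frame 2: 5.0.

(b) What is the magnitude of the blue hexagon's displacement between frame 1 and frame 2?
1.9

The blue hexagon moved from (6.4, 8.5) to (8.0, 9.5), a distance of √(1.6² + 1.0²) ≈ 1.9.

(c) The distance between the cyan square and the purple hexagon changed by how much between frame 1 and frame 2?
-3.6

Distance in frame 1: 12.1. Distance in frame 2: 8.5.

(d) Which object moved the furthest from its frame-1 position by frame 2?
the red cross

(moved 5.7; next 4.3)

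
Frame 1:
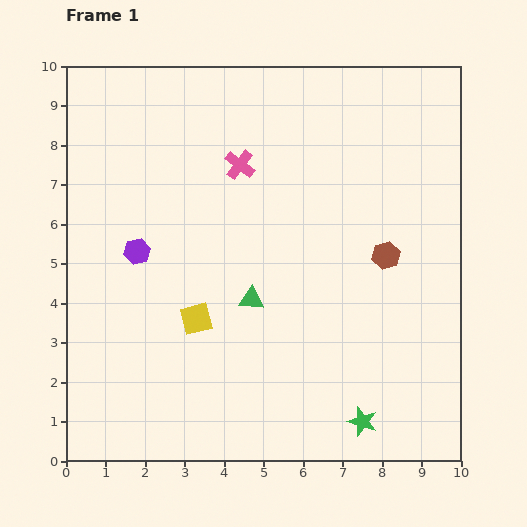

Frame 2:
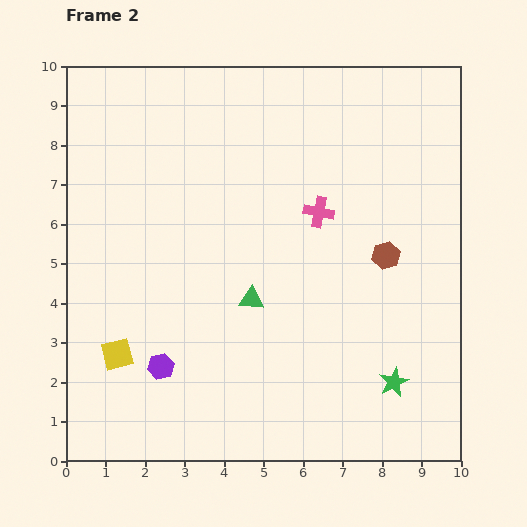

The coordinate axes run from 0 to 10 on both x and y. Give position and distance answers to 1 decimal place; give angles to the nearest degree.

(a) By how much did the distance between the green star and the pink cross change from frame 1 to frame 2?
-2.5

Distance in frame 1: 7.2. Distance in frame 2: 4.7.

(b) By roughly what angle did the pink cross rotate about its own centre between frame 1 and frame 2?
26° counter-clockwise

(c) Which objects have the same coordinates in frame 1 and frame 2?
the green triangle, the brown hexagon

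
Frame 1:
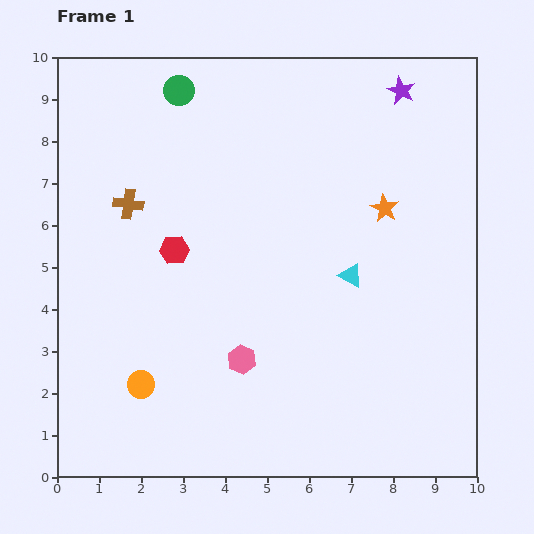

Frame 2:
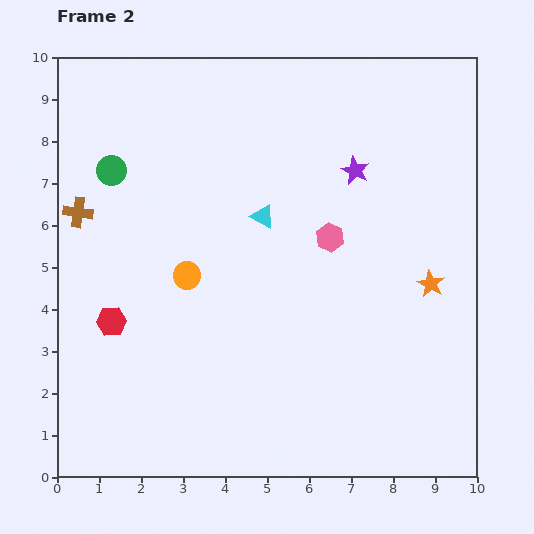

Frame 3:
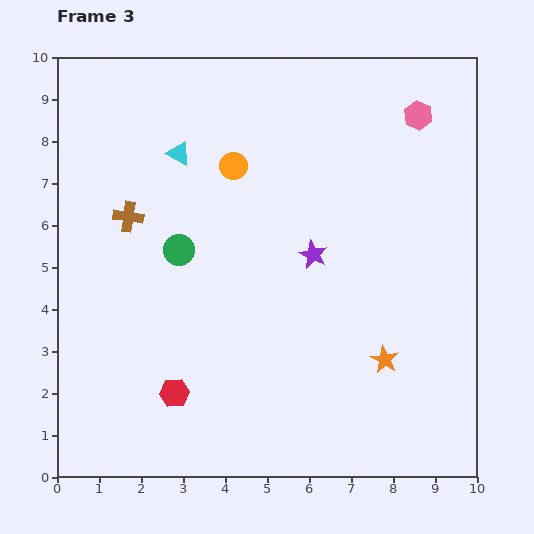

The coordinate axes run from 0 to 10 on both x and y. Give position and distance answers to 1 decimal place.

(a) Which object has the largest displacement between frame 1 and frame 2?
the pink hexagon

(moved 3.6; next 2.8)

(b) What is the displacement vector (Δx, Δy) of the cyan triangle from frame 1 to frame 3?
(-4.1, 2.9)

The cyan triangle was at (7.0, 4.8) in frame 1 and (2.9, 7.7) in frame 3.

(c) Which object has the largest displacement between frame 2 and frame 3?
the pink hexagon

(moved 3.6; next 2.8)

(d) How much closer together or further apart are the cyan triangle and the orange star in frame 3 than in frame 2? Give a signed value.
+2.6

Distance in frame 2: 4.3. Distance in frame 3: 6.9.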